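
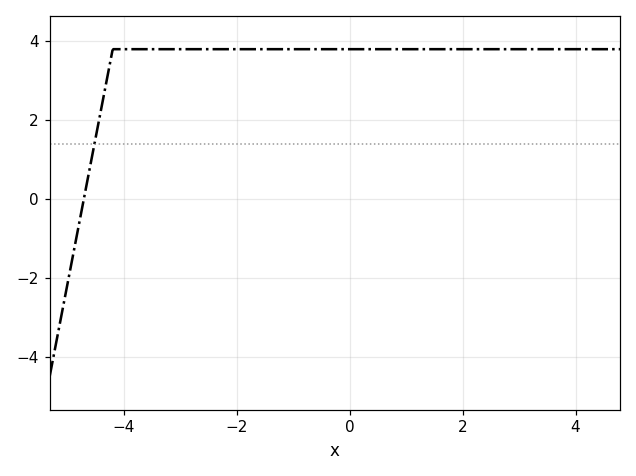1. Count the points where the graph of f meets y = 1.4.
1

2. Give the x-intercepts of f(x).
-4.71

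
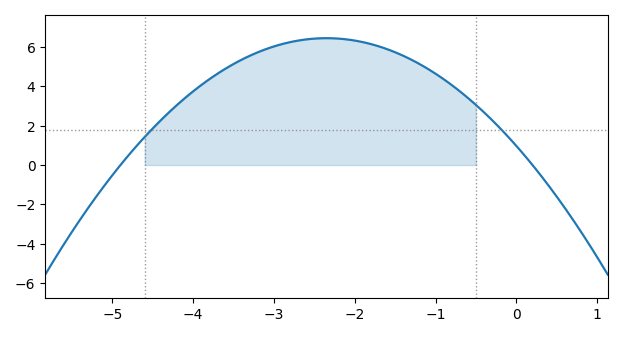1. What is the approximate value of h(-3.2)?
5.8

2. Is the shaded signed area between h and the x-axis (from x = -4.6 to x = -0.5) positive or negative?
positive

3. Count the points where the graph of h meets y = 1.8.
2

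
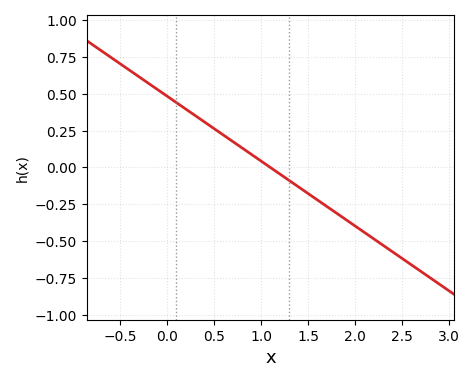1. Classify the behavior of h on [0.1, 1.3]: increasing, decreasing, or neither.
decreasing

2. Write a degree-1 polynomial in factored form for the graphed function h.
y = -0.44(x - 1.1)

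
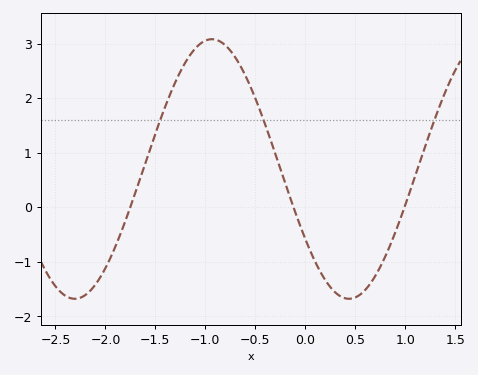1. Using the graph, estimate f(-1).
3.1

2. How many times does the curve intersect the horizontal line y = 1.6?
3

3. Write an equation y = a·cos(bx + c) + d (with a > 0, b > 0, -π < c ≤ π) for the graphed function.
y = 2.38cos(2.3x + 2.1) + 0.7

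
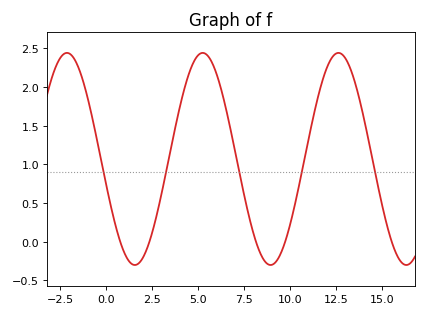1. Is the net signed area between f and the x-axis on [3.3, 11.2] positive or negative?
positive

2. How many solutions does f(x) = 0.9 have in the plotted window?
5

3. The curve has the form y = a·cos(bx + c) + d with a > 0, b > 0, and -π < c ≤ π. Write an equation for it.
y = 1.37cos(0.85x + 1.8) + 1.07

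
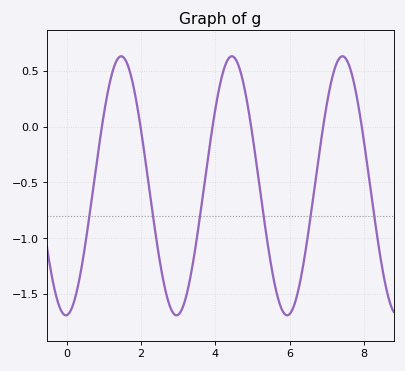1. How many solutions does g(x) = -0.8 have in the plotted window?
6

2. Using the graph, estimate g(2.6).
-1.38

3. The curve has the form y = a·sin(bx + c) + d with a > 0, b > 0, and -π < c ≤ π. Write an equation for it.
y = 1.16sin(2.11x - 1.52) - 0.53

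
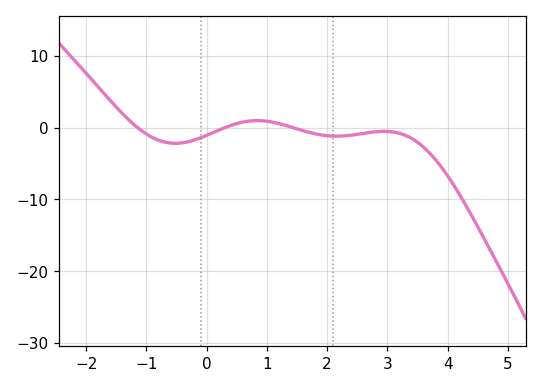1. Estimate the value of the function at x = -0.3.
-2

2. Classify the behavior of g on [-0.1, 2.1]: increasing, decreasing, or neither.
neither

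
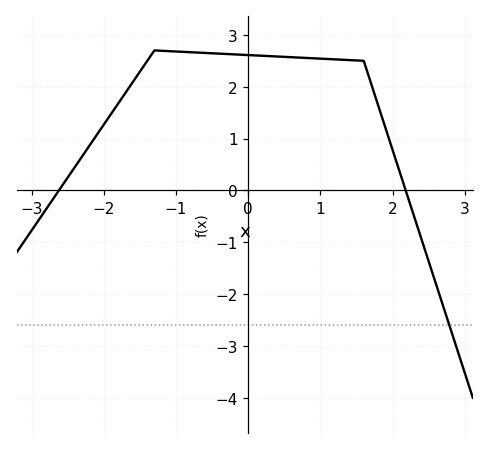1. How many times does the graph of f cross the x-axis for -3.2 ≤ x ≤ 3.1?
2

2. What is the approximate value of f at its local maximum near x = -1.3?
2.7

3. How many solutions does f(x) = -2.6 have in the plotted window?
1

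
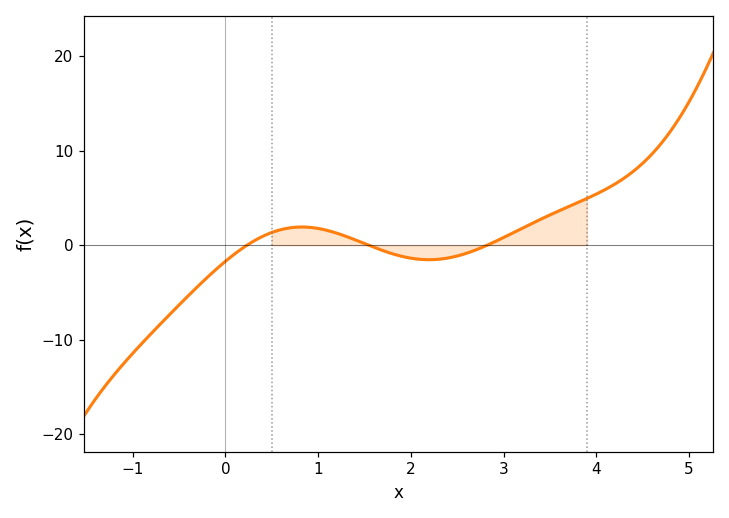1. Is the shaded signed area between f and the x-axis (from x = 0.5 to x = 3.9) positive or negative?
positive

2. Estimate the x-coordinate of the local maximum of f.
0.8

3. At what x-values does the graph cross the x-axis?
0.2, 1.5, 2.8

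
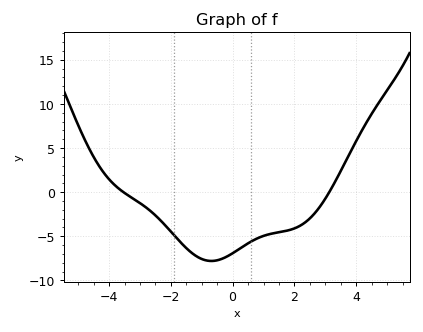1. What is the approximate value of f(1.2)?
-4.76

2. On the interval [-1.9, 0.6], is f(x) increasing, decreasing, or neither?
neither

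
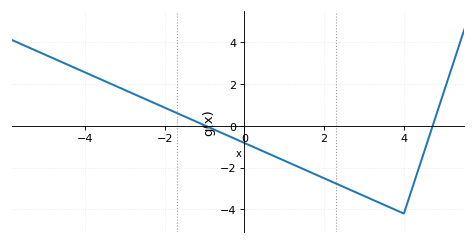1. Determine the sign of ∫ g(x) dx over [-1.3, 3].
negative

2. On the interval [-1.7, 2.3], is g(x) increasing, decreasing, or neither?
decreasing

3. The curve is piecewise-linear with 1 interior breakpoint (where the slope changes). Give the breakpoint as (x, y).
(4, -4.2)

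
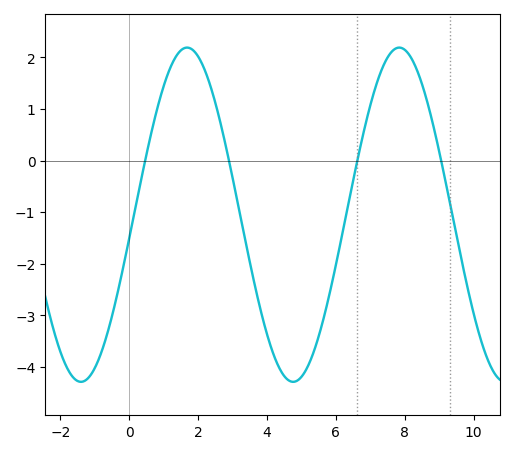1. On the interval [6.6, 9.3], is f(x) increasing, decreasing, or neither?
neither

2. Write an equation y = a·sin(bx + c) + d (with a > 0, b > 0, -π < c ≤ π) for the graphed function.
y = 3.24sin(1x - 0.14) - 1.05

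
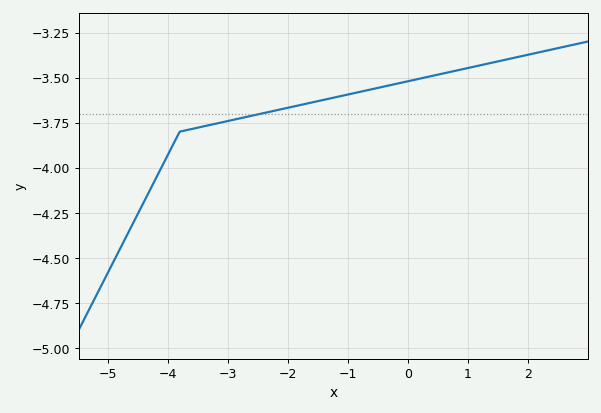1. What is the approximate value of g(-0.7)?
-3.57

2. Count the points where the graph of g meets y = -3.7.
1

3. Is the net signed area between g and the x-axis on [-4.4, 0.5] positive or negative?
negative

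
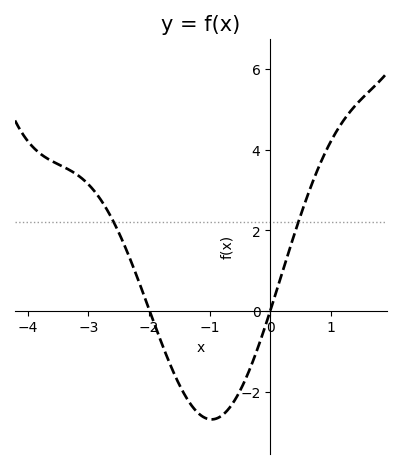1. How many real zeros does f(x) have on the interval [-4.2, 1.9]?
2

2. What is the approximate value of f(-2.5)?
2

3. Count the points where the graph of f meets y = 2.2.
2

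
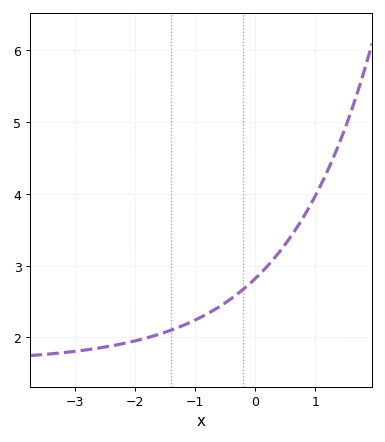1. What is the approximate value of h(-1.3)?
2.13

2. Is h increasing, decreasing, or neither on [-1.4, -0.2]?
increasing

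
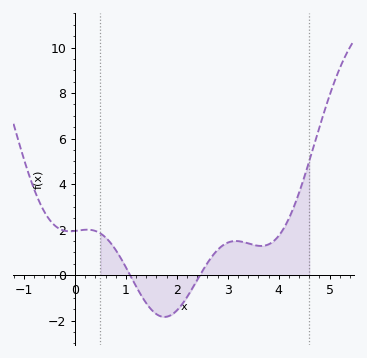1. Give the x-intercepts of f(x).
1.1, 2.5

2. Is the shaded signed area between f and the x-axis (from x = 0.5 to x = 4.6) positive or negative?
positive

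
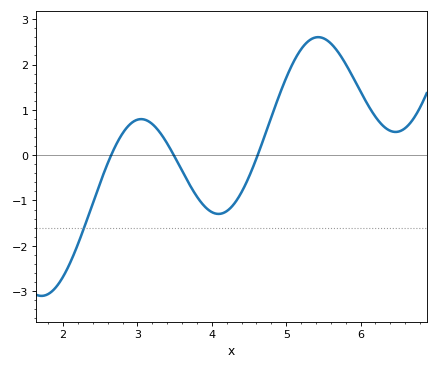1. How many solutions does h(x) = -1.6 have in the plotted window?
1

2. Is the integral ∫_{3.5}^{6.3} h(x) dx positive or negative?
positive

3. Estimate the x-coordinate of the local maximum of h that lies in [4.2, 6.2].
5.43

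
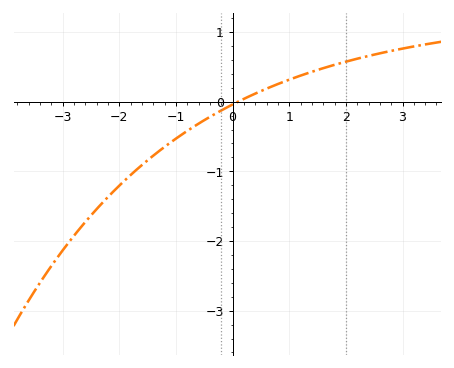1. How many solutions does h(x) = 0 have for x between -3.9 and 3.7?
1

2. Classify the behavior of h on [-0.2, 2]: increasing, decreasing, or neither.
increasing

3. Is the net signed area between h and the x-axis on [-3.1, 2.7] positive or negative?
negative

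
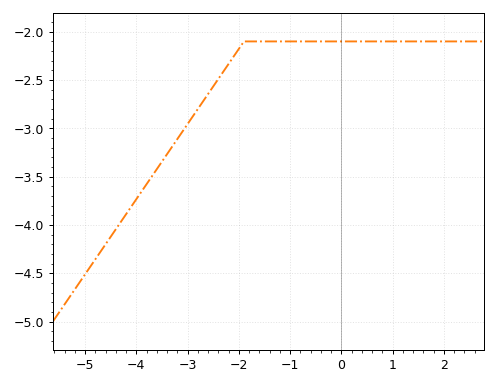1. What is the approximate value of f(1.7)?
-2.1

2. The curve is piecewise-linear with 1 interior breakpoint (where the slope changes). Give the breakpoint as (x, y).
(-1.9, -2.1)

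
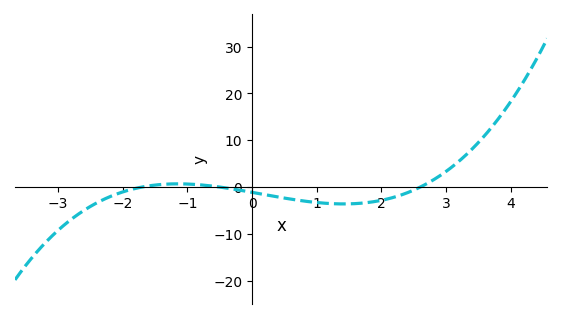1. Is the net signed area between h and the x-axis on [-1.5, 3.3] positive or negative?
negative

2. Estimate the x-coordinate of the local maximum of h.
-1.15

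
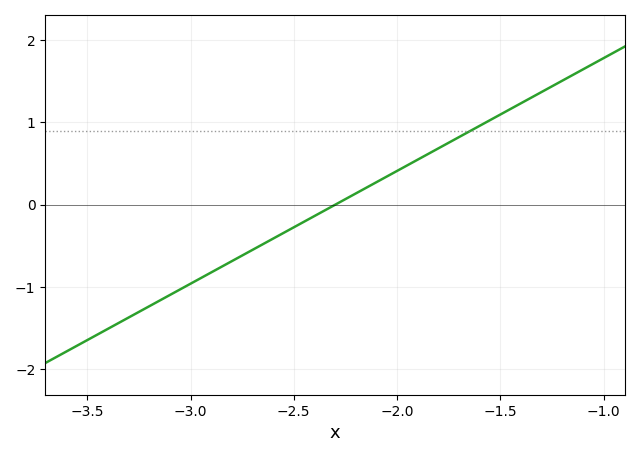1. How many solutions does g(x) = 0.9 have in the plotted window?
1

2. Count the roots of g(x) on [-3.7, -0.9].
1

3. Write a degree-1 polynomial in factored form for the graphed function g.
y = 1.37(x + 2.3)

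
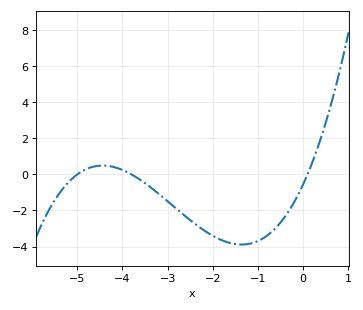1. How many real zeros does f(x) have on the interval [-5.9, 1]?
3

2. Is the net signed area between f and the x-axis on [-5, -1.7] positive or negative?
negative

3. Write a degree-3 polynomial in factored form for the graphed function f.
y = 0.3(x + 5)(x + 3.8)(x - 0.1)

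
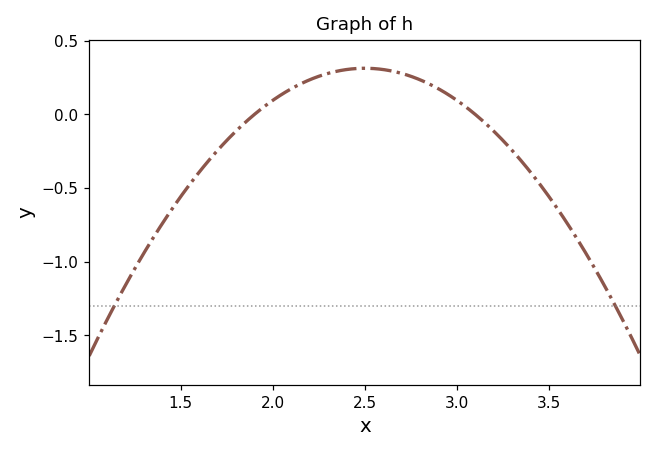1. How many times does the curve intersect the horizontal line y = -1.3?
2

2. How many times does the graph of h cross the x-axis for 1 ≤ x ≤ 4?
2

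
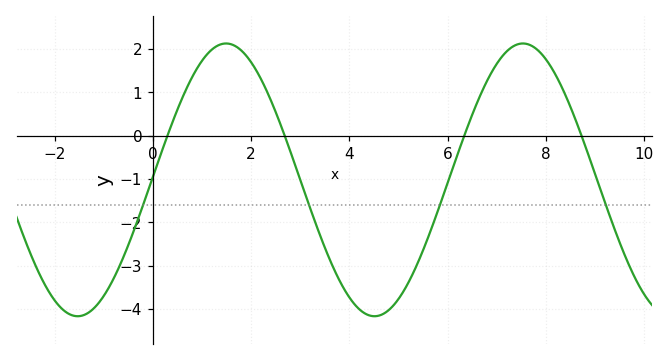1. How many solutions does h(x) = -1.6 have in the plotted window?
4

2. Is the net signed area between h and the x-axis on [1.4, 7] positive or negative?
negative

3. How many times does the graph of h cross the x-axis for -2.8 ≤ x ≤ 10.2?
4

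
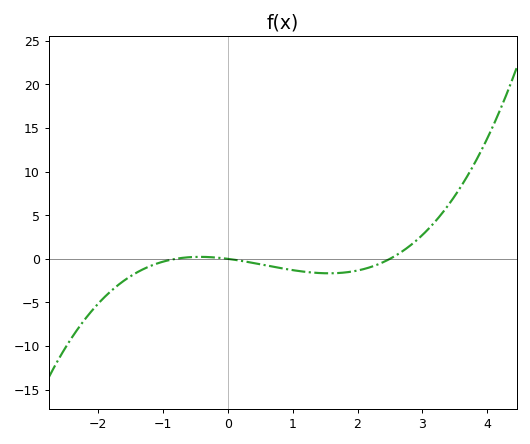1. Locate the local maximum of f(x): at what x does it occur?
-0.4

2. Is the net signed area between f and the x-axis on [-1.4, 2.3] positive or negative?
negative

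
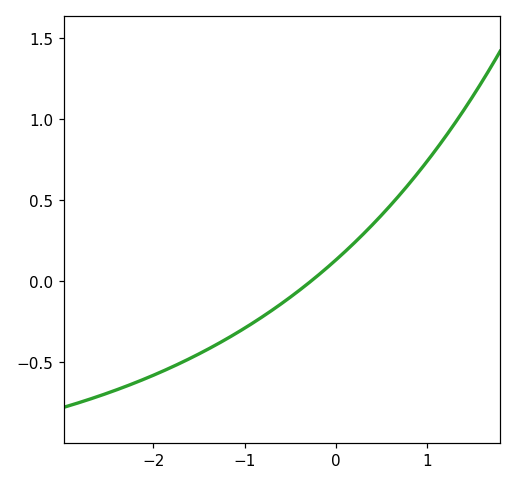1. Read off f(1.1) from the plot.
0.813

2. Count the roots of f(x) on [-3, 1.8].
1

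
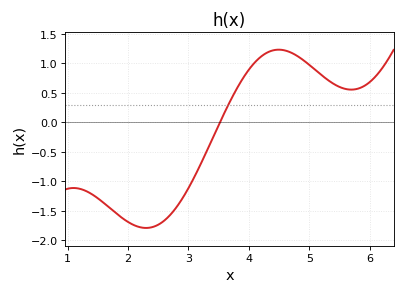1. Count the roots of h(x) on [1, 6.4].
1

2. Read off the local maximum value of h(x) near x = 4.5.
1.25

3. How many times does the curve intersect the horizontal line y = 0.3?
1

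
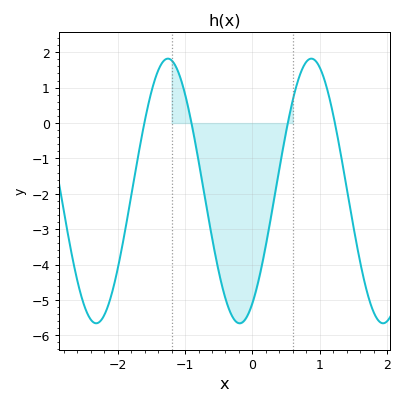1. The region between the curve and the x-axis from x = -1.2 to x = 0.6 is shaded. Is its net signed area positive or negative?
negative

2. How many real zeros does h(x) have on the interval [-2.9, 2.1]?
4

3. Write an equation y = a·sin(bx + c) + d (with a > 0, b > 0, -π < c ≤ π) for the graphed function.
y = 3.74sin(3x - 1) - 1.92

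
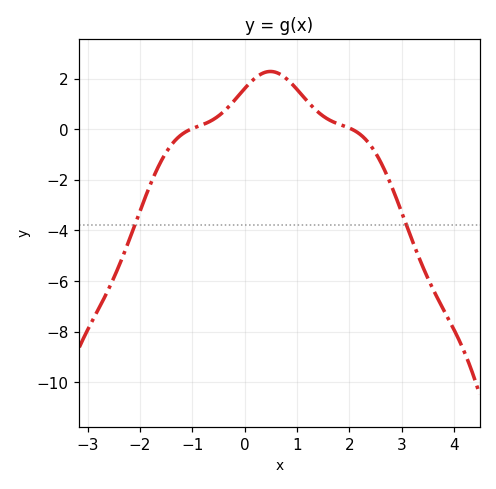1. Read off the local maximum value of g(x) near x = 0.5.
2.2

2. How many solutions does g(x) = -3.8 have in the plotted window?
2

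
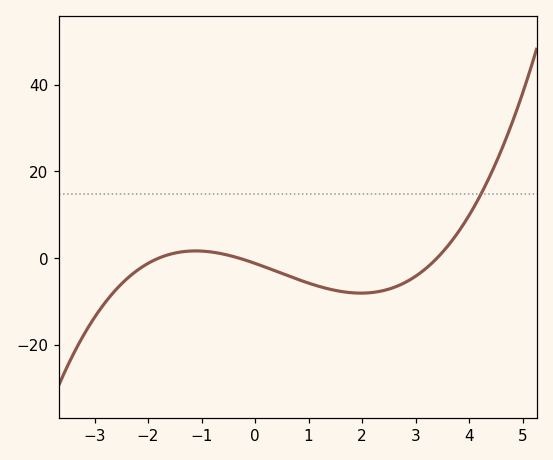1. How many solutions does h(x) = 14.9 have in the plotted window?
1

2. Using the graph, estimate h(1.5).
-8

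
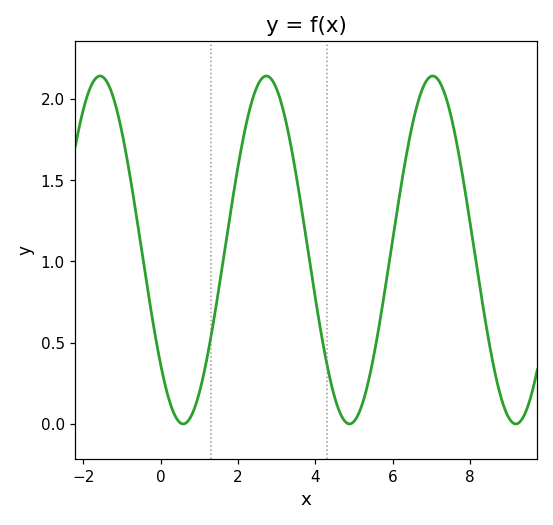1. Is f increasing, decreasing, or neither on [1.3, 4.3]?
neither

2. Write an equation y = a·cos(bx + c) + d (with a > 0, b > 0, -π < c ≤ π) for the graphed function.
y = 1.07cos(1.5x + 2.3) + 1.07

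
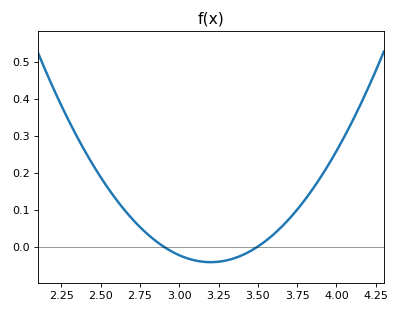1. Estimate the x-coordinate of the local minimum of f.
3.2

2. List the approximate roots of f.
2.9, 3.5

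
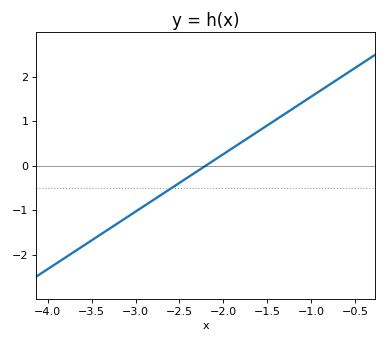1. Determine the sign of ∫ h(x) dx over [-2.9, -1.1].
positive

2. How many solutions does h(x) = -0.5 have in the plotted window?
1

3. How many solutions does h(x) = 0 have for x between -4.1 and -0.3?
1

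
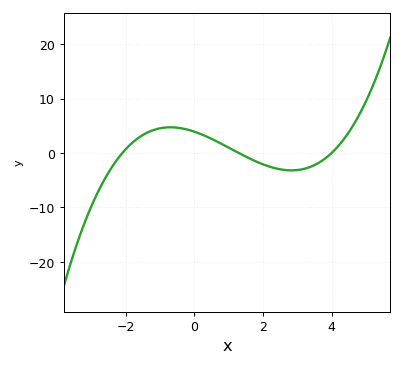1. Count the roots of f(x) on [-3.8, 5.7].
3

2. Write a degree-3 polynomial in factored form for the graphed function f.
y = 0.36(x + 2.1)(x - 1.3)(x - 4)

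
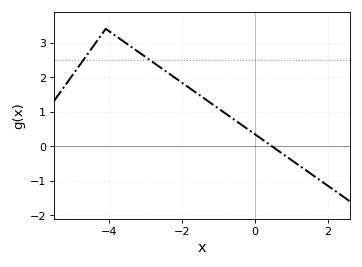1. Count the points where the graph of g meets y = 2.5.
2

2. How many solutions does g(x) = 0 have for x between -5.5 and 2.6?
1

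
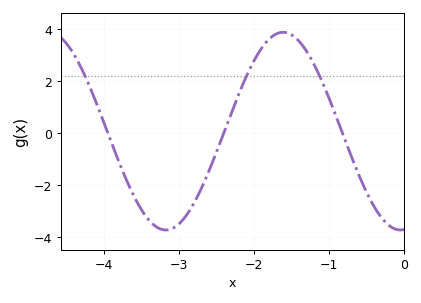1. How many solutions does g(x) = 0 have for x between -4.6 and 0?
3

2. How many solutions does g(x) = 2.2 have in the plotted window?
3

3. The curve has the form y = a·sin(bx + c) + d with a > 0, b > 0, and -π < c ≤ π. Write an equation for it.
y = 3.81sin(2x - 1.5) + 0.07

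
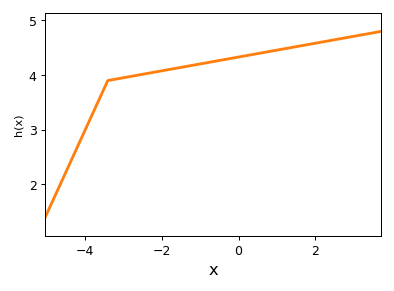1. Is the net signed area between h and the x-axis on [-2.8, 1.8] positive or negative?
positive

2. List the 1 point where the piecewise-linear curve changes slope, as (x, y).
(-3.4, 3.9)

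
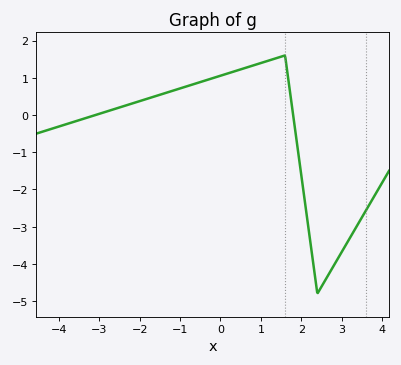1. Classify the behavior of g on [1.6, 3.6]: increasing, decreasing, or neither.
neither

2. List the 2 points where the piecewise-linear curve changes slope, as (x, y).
(1.6, 1.6); (2.4, -4.8)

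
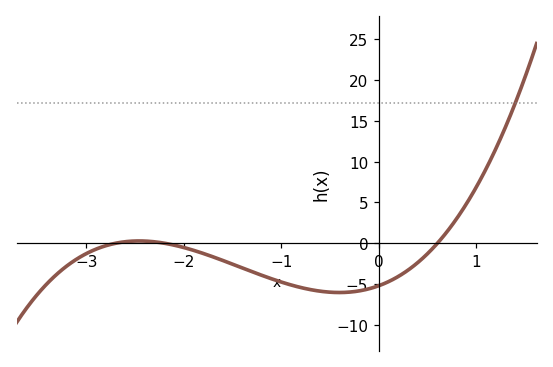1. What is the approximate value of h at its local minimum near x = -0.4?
-6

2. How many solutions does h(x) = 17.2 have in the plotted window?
1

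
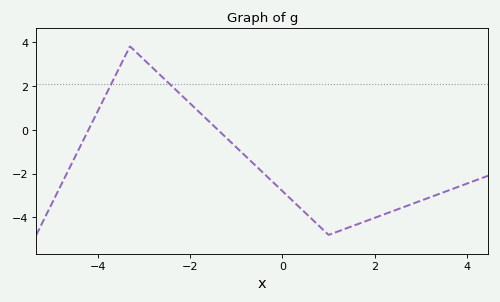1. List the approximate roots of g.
-4.2, -1.4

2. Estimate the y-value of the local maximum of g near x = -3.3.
3.8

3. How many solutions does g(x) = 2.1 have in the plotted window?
2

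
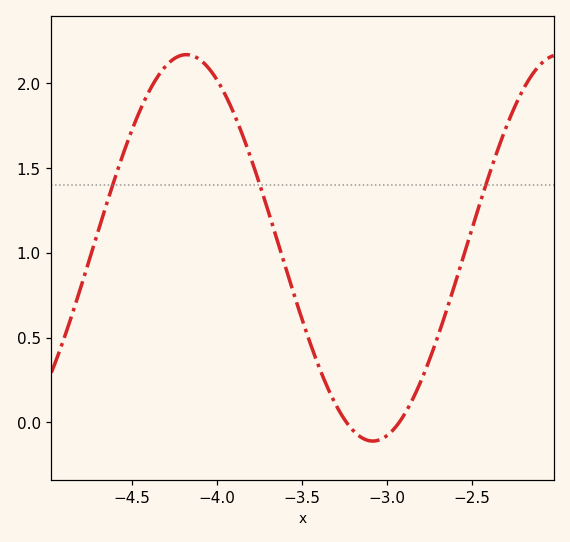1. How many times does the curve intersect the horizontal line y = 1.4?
3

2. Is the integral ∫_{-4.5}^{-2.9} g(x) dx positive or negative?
positive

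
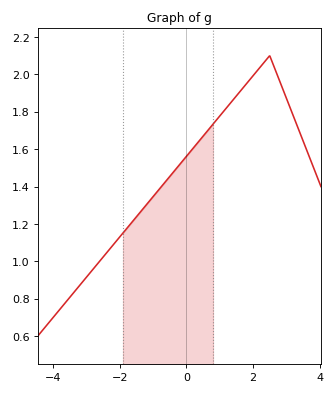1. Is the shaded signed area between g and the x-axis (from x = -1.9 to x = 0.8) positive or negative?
positive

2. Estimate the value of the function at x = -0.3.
1.5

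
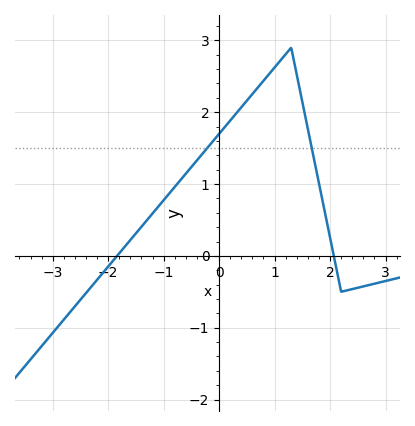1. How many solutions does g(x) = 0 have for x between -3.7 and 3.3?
2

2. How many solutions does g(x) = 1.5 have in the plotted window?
2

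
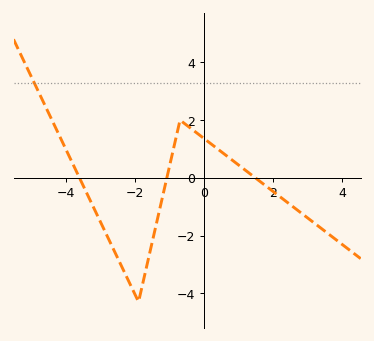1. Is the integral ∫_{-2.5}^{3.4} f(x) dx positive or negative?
negative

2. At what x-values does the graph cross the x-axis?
-3.61, -1.08, 1.48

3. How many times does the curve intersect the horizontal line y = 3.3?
1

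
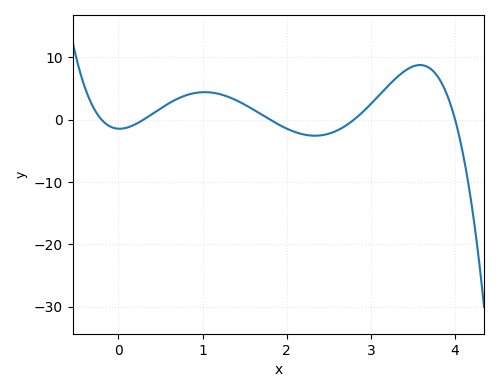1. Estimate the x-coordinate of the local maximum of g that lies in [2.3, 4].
3.58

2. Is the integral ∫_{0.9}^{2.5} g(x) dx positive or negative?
positive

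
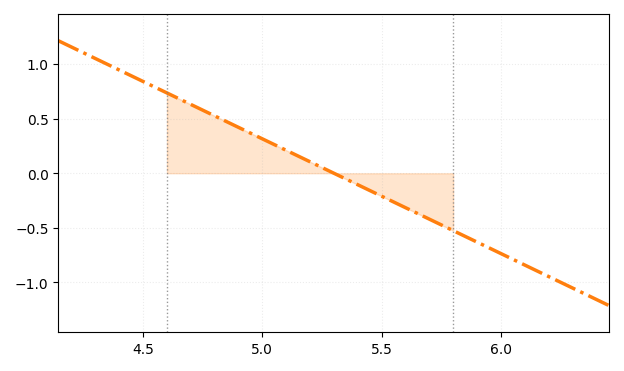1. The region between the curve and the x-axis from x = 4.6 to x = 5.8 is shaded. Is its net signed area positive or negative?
positive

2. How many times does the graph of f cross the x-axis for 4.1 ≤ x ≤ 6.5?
1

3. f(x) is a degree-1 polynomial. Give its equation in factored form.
y = -1.05(x - 5.3)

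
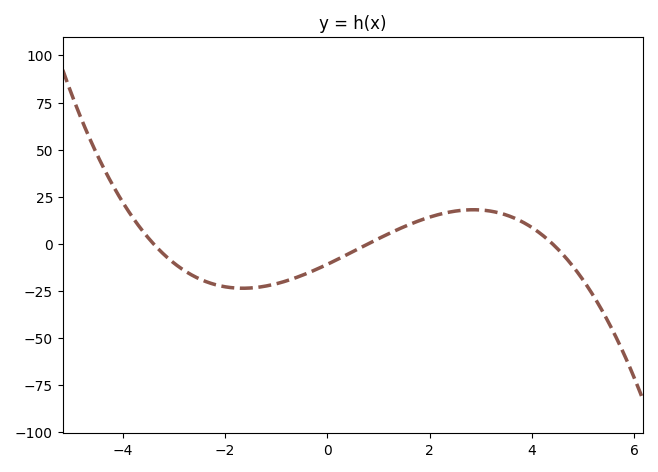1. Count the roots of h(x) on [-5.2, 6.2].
3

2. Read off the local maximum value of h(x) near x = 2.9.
20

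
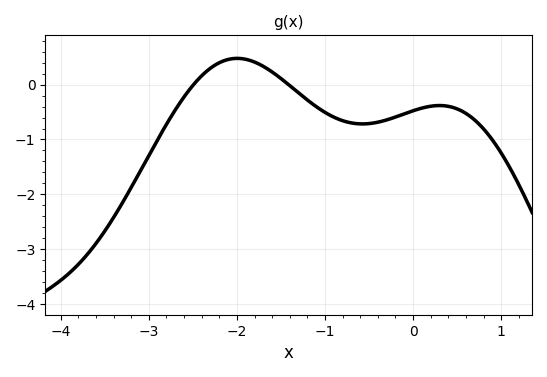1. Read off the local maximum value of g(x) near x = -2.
0.5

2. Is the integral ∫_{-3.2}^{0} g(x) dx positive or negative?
negative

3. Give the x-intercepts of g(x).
-2.5, -1.4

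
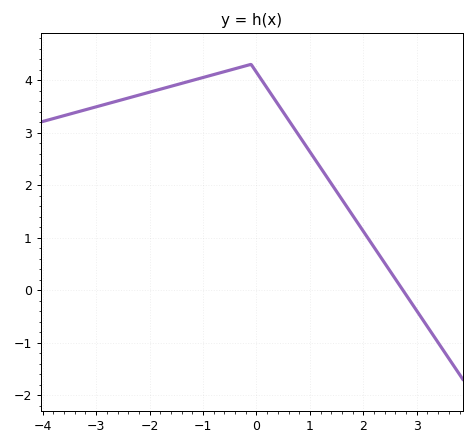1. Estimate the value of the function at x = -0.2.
4.3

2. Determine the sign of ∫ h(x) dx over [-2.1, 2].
positive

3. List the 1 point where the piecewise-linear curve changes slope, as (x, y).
(-0.1, 4.3)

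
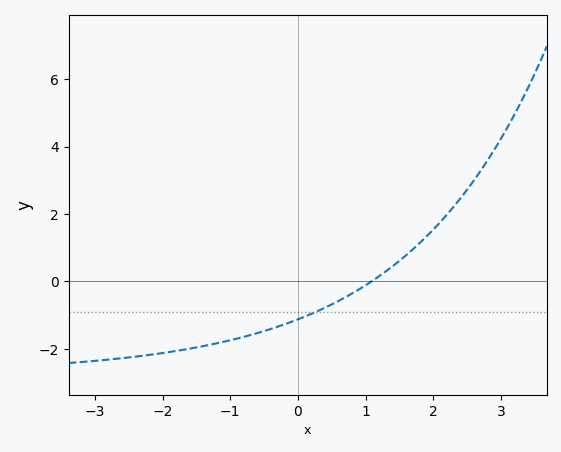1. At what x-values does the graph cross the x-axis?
1.1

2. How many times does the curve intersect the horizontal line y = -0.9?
1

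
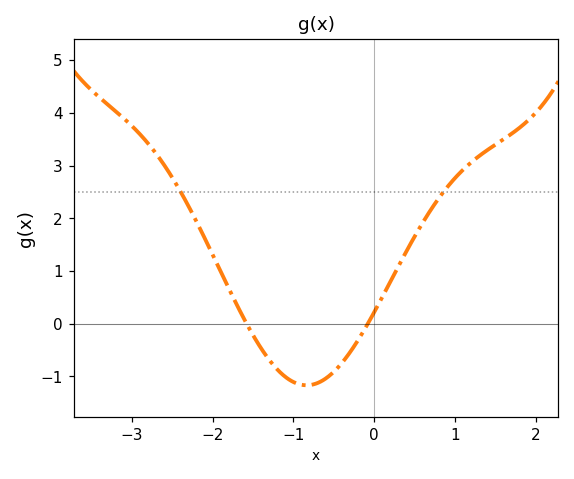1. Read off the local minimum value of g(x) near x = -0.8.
-1.17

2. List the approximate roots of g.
-1.58, -0.08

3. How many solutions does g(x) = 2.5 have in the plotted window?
2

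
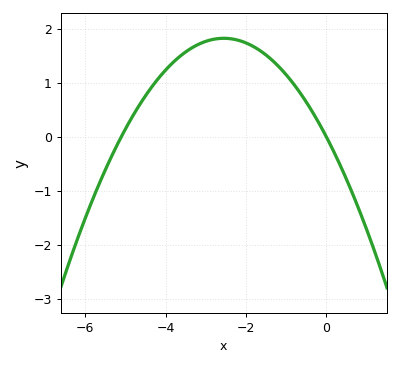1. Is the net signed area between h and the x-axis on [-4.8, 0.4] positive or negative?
positive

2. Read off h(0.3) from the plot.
-0.454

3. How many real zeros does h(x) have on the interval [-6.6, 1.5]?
2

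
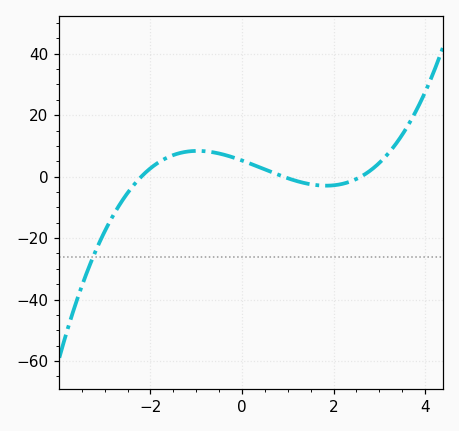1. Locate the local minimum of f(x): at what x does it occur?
1.8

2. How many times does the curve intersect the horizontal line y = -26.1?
1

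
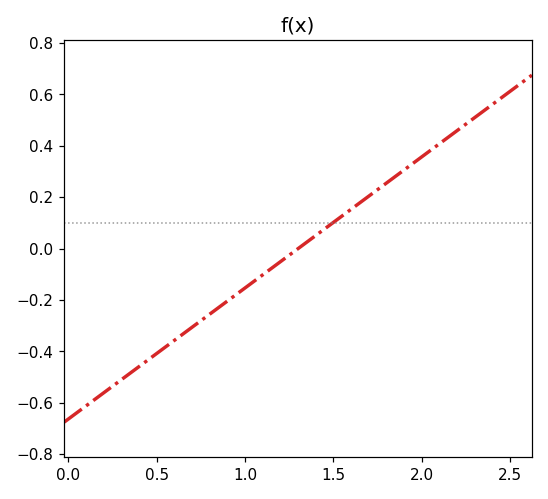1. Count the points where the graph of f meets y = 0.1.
1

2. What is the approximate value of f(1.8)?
0.26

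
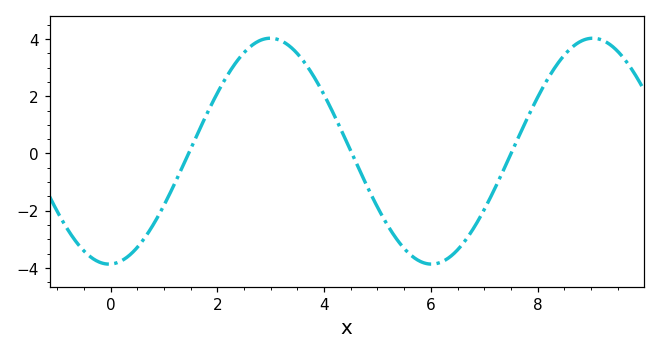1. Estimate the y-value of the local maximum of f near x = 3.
4.03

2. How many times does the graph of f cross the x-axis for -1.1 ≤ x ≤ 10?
3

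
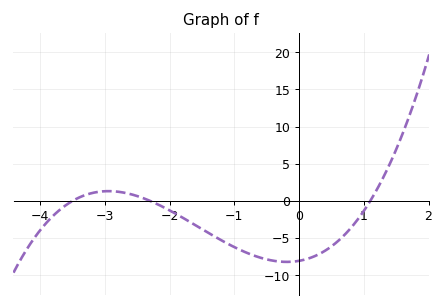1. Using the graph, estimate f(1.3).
3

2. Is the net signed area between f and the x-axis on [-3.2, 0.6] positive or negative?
negative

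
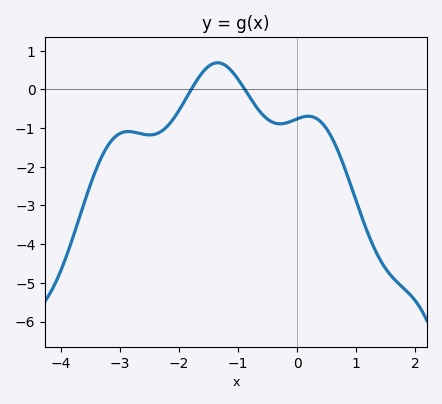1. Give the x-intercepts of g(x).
-1.79, -0.89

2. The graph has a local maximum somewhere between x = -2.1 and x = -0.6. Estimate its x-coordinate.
-1.35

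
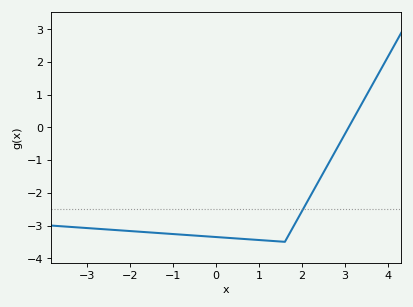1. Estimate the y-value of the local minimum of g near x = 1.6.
-3.5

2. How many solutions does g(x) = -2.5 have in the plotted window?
1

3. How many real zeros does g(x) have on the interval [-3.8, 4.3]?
1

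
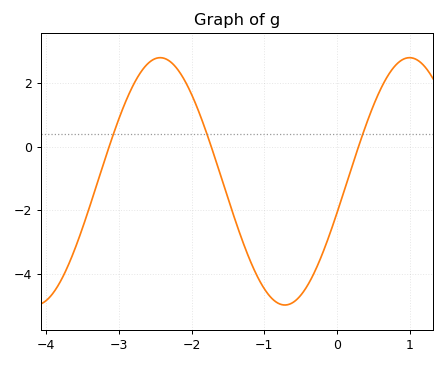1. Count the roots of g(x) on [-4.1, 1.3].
3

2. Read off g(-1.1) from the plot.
-4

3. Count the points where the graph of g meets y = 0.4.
3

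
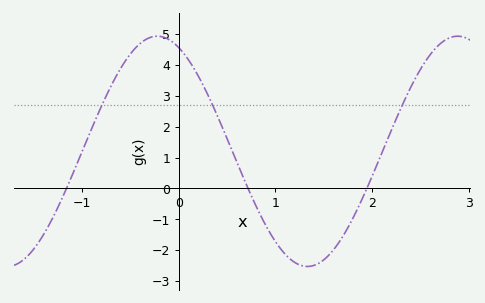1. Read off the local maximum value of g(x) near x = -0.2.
4.93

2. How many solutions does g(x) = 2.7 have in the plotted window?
3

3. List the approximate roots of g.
-1.16, 0.717, 1.95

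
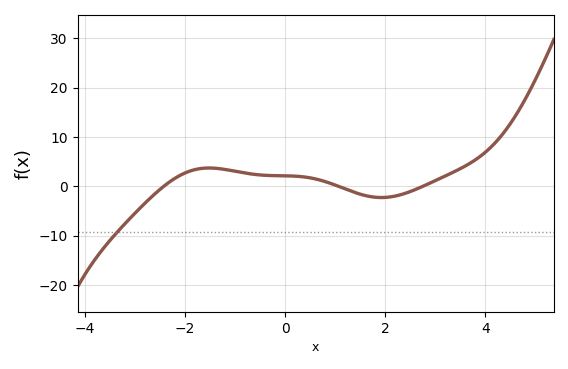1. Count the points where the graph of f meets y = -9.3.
1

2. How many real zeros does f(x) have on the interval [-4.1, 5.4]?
3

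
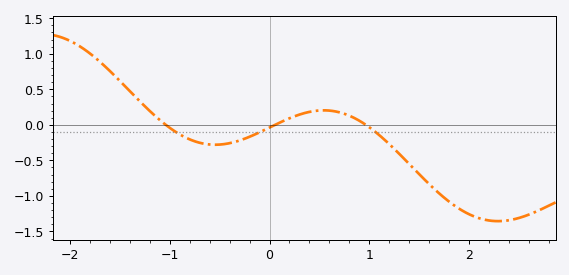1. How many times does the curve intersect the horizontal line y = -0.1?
3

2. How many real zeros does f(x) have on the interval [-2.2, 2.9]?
3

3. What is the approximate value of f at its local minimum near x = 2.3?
-1.36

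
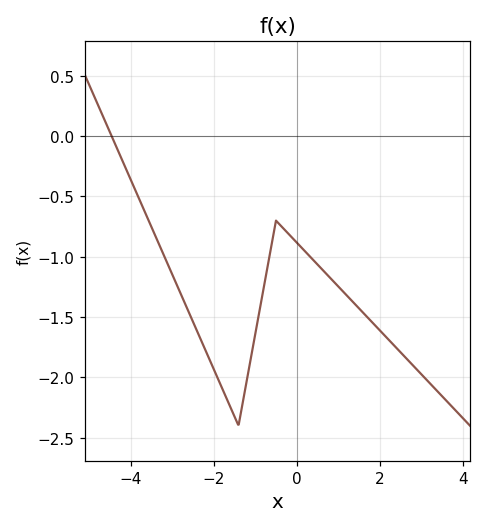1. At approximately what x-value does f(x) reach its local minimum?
-1.4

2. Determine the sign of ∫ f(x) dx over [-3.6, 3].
negative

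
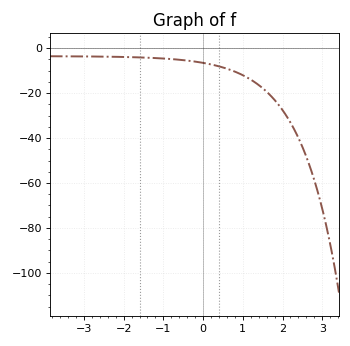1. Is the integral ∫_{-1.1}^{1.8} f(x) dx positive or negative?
negative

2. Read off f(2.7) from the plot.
-53.3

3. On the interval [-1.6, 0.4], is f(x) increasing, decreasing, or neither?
decreasing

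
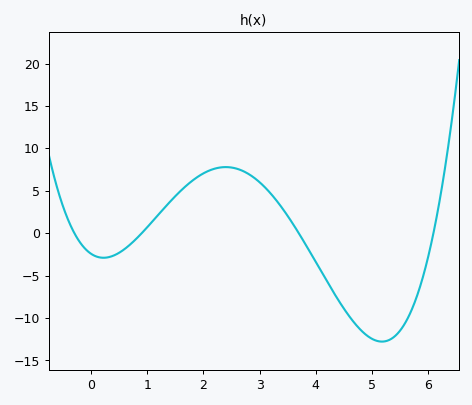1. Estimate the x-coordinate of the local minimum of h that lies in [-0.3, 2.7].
0.218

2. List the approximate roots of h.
-0.3, 0.9, 3.7, 6.1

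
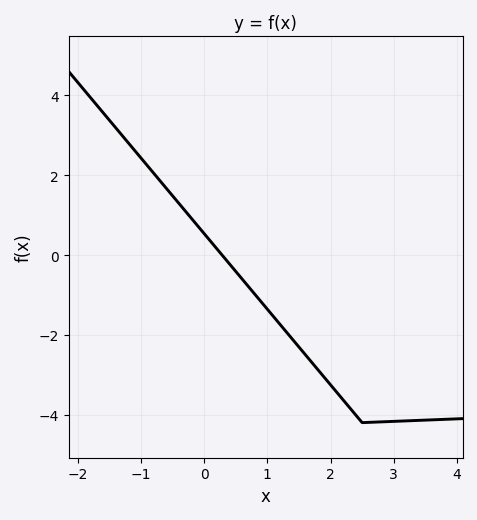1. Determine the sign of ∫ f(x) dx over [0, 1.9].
negative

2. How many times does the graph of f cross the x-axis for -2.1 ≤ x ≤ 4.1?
1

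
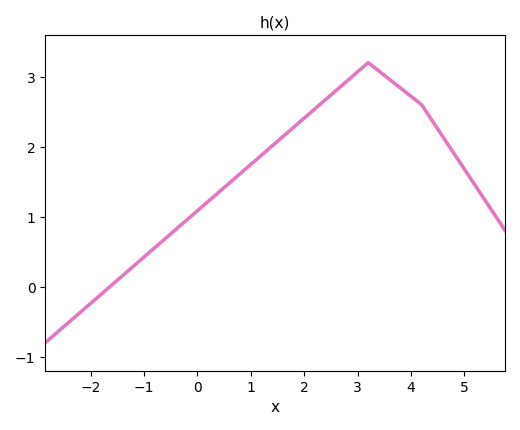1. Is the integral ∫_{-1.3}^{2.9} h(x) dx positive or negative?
positive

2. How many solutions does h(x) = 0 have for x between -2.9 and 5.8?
1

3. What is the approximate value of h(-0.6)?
0.688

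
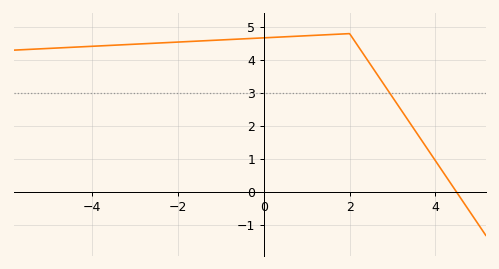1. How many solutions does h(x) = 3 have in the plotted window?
1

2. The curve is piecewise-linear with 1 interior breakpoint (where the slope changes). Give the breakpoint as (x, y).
(2, 4.8)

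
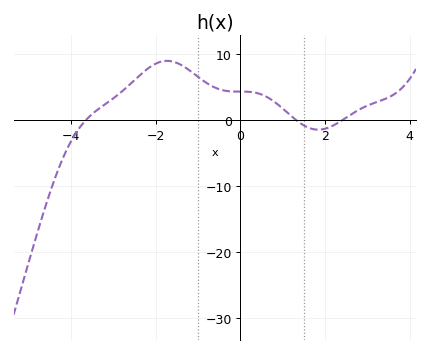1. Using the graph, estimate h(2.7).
1.21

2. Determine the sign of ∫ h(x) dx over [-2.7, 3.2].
positive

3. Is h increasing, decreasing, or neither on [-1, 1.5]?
neither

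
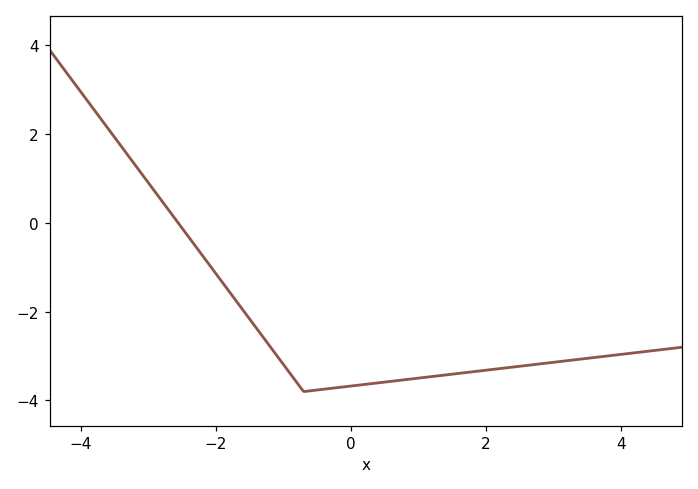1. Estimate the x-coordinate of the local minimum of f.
-0.6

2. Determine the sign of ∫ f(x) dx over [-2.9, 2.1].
negative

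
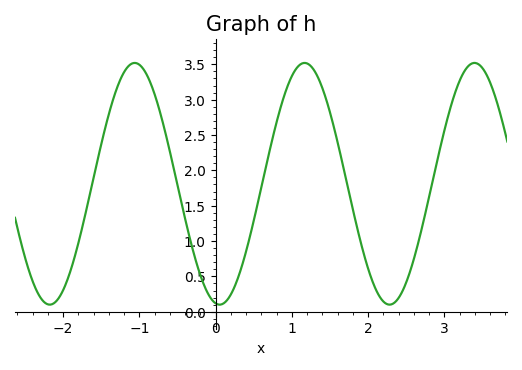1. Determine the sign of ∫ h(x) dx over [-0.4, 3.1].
positive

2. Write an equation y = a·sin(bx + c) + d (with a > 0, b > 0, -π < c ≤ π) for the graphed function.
y = 1.71sin(2.8x - 1.7) + 1.81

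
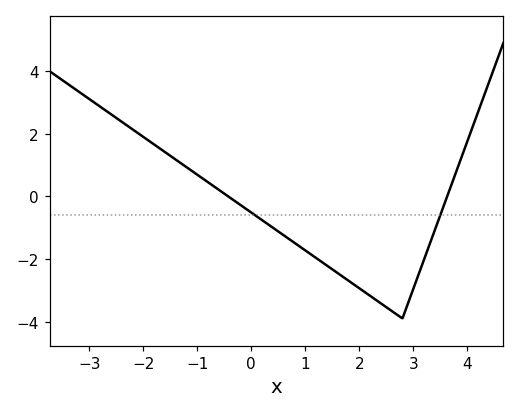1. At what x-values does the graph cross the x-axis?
-0.4, 3.6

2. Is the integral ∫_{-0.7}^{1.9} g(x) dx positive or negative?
negative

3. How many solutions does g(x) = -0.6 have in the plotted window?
2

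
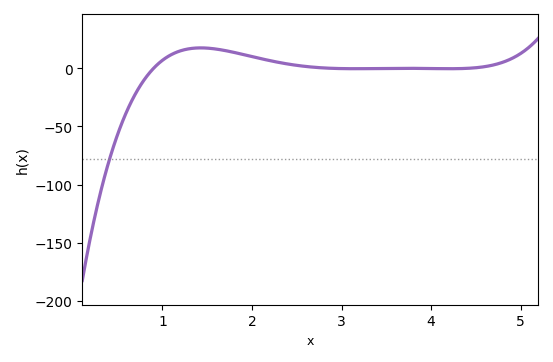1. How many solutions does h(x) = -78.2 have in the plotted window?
1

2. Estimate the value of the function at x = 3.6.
0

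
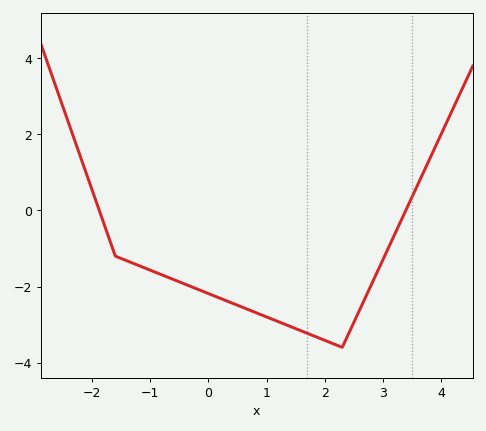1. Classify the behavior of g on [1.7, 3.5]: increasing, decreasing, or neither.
neither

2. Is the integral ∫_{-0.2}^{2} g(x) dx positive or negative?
negative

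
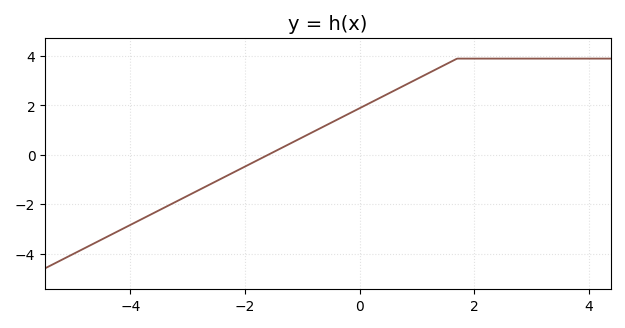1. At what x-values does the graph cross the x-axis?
-1.6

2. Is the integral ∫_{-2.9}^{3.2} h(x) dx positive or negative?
positive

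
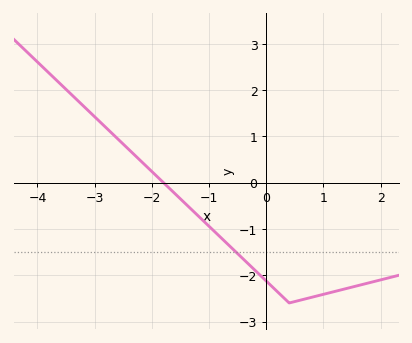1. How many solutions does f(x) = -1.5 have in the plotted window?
1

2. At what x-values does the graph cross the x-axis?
-1.8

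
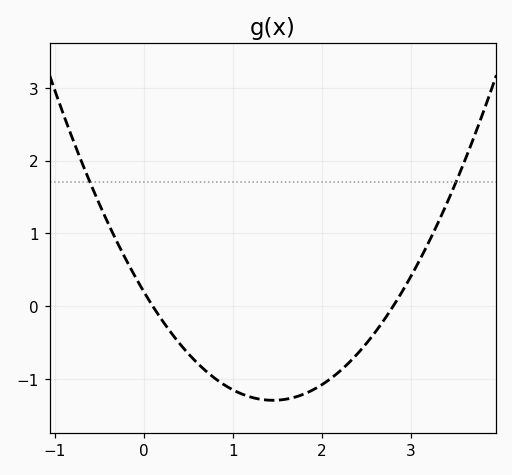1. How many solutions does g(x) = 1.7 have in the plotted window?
2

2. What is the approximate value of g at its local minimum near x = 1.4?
-1.3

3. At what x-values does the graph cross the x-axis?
0.1, 2.8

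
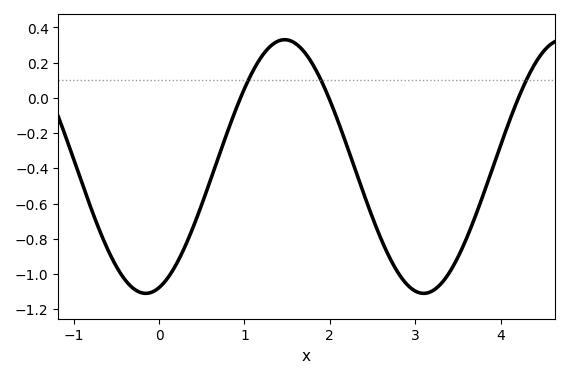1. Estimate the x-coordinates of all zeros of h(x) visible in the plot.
0.955, 1.99, 4.21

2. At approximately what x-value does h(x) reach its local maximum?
1.47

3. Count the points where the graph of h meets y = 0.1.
3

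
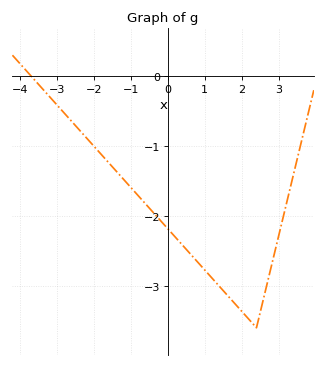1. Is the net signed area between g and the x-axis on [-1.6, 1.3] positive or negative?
negative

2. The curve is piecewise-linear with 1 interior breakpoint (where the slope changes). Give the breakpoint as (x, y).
(2.4, -3.6)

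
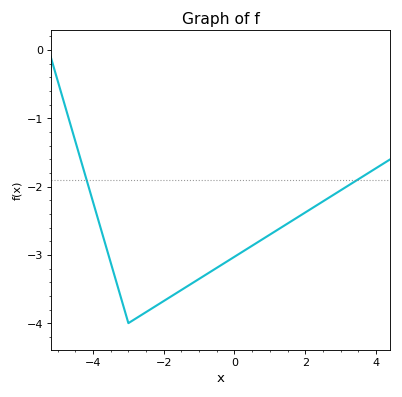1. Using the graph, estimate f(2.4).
-2.25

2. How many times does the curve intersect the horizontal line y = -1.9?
2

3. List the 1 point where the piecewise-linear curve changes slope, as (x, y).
(-3, -4)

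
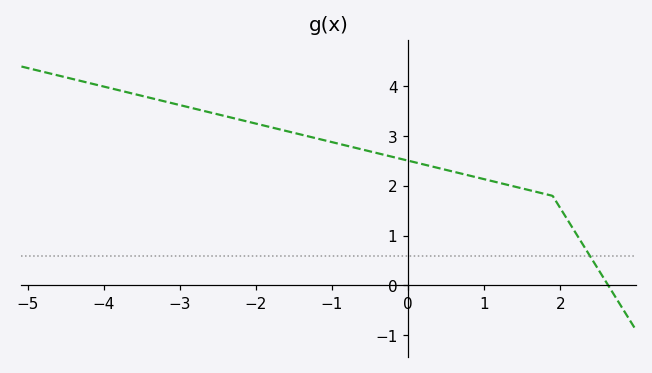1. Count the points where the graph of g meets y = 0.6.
1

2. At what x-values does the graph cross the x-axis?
2.63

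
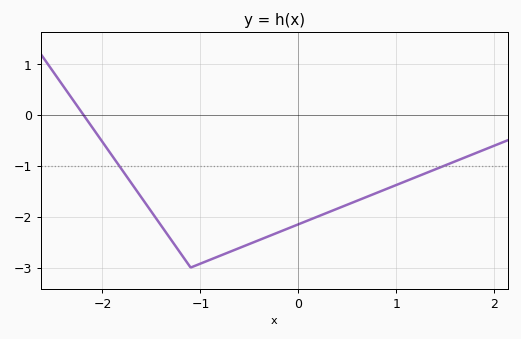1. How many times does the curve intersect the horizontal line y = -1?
2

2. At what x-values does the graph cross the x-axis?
-2.19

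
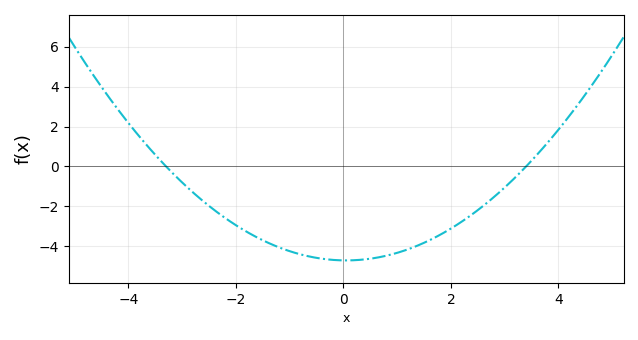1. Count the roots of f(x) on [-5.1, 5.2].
2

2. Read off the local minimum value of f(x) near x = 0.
-4.71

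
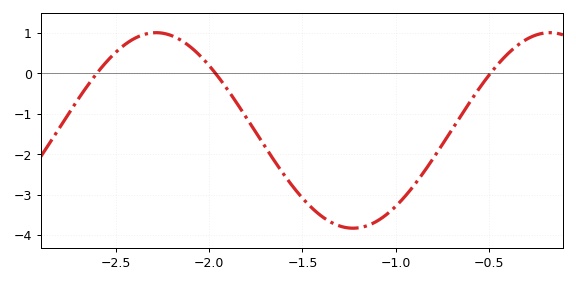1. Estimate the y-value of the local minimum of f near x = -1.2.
-3.8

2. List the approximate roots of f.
-2.6, -1.95, -0.5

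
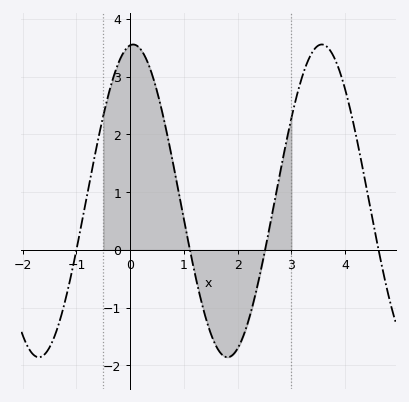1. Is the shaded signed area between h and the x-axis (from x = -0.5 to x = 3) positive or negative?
positive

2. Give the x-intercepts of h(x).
-1, 1.11, 2.51, 4.62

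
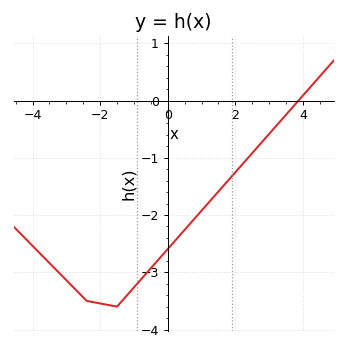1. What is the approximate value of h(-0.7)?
-3.06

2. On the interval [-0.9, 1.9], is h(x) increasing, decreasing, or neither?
increasing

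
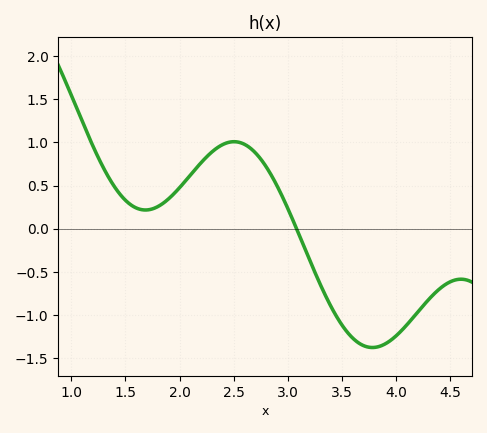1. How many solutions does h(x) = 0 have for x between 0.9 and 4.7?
1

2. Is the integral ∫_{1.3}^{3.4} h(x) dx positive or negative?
positive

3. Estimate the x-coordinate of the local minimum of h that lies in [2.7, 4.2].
3.78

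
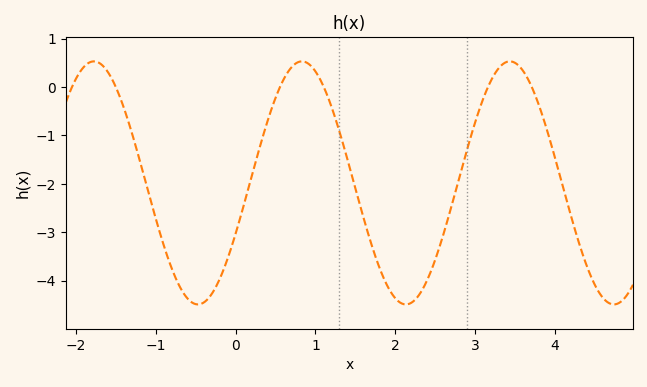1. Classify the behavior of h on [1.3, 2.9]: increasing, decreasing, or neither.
neither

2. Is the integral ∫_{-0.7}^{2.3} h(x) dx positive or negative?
negative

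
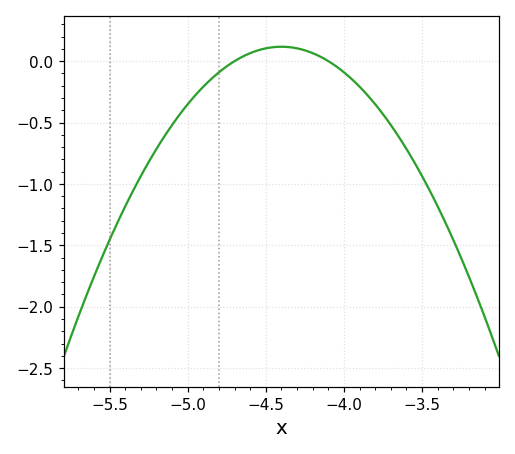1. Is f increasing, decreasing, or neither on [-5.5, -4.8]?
increasing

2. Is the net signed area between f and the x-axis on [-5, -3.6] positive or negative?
negative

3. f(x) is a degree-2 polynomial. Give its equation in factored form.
y = -1.3(x + 4.7)(x + 4.1)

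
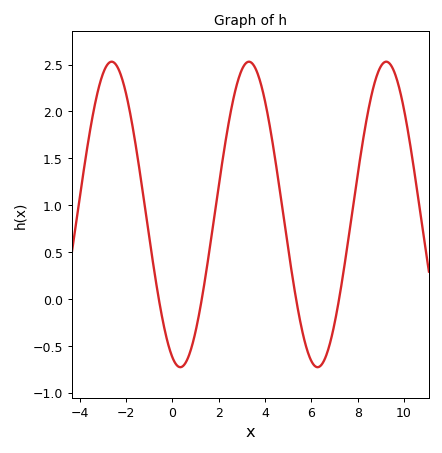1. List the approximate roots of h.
-0.6, 1.2, 5.4, 7.2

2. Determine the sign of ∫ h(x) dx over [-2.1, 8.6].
positive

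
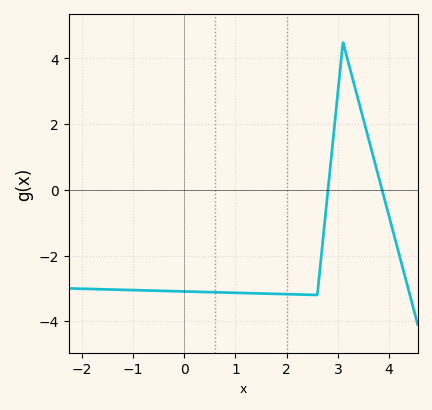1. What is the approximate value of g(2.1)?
-3.18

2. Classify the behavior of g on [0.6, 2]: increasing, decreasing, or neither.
decreasing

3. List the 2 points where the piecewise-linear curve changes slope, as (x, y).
(2.6, -3.2); (3.1, 4.5)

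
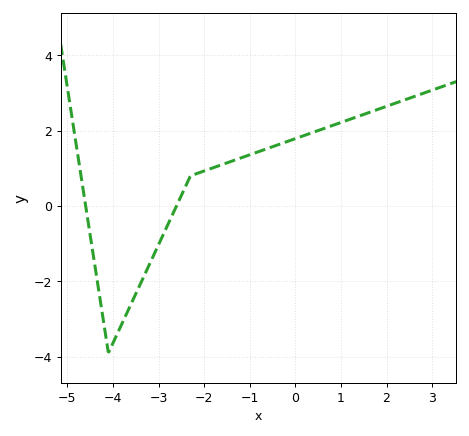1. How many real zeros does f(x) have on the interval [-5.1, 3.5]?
2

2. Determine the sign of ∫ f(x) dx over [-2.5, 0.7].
positive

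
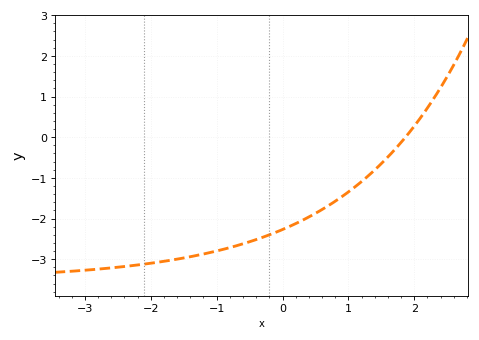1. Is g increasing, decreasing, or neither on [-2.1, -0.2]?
increasing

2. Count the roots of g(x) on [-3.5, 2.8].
1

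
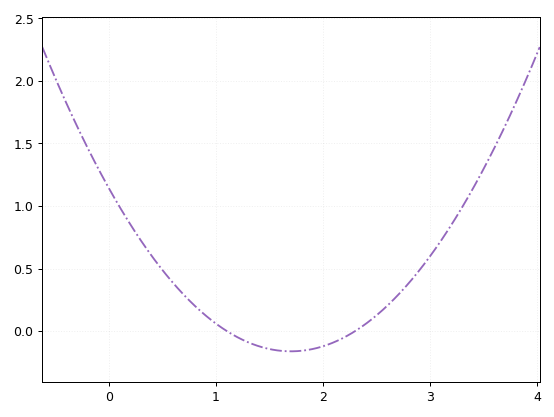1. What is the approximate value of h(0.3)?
0.72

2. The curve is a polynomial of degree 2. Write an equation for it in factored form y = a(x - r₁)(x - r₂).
y = 0.45(x - 1.1)(x - 2.3)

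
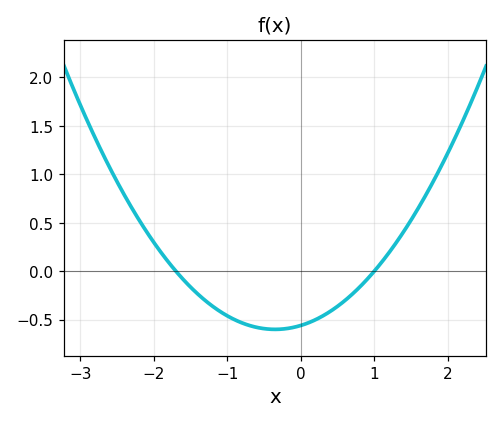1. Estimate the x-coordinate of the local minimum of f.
-0.35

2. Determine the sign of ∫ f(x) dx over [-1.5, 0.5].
negative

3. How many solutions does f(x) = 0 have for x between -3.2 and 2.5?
2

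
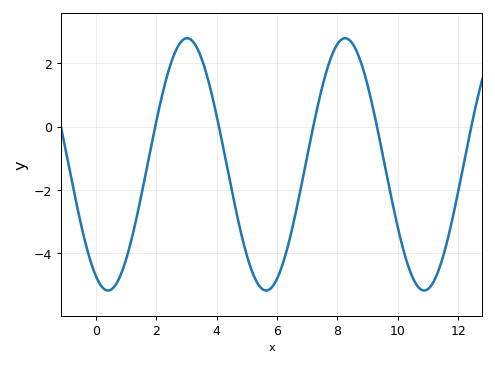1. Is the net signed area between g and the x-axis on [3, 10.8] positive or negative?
negative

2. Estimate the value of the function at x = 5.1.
-4.38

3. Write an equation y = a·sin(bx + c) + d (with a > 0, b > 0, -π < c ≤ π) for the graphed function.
y = 3.98sin(1.2x - 2.05) - 1.19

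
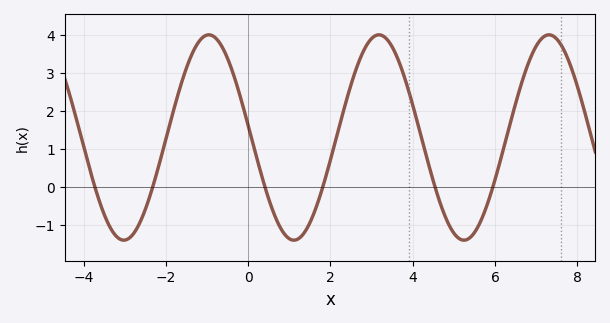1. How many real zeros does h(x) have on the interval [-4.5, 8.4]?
6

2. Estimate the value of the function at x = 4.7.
-0.524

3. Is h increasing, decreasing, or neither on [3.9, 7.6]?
neither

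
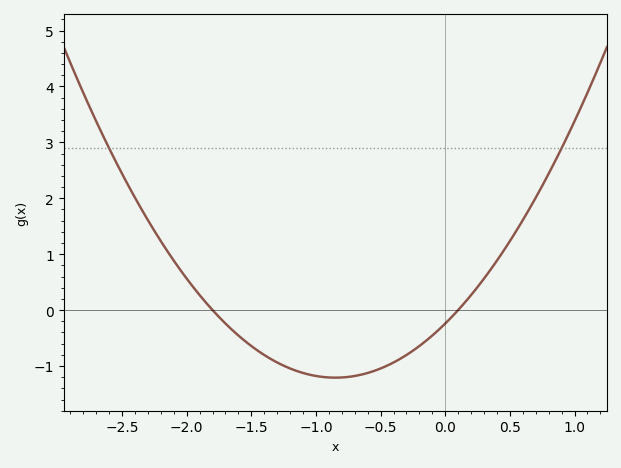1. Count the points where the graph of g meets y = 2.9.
2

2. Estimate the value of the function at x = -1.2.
-1.05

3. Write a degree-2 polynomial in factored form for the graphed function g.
y = 1.34(x + 1.8)(x - 0.1)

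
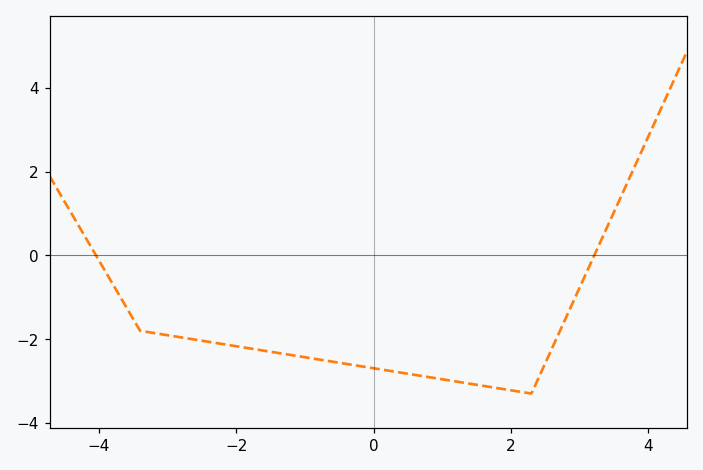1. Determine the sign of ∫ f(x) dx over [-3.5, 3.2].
negative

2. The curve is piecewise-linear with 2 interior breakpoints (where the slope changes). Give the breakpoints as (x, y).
(-3.4, -1.8); (2.3, -3.3)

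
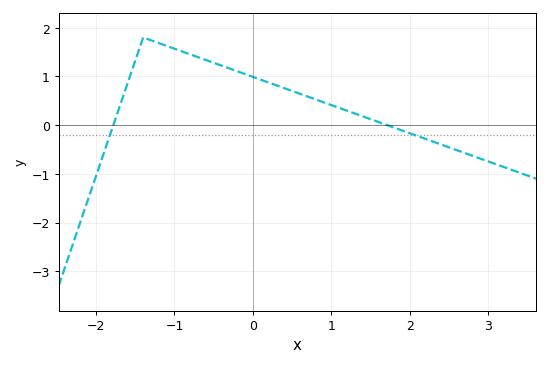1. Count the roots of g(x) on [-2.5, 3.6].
2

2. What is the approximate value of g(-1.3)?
1.7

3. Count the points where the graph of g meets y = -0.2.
2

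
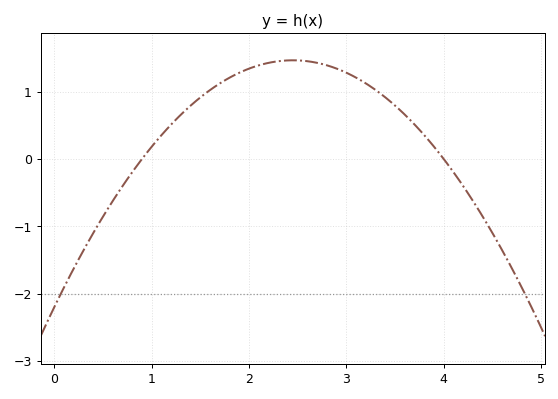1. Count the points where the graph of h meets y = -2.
2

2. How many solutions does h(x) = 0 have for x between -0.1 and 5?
2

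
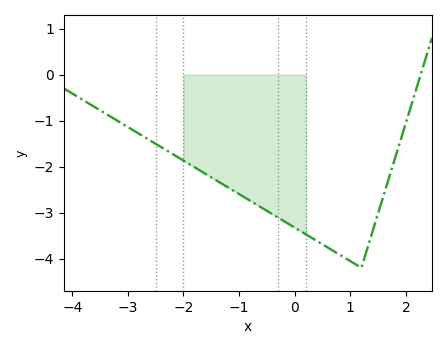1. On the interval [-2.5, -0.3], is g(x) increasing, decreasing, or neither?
decreasing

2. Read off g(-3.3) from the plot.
-0.9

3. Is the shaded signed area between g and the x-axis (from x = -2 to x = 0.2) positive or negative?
negative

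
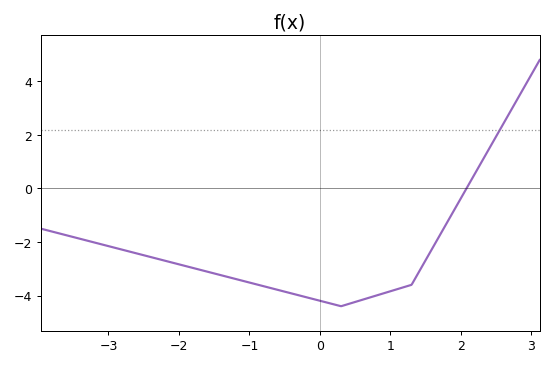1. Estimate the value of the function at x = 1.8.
-1.2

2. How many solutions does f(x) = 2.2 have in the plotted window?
1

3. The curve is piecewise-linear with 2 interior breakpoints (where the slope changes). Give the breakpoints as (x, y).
(0.3, -4.4); (1.3, -3.6)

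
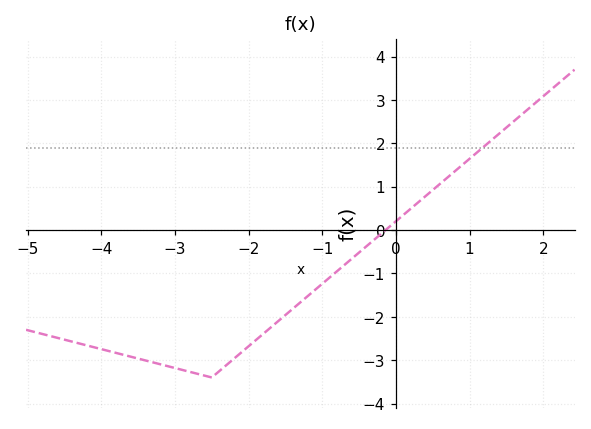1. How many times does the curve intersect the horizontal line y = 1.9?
1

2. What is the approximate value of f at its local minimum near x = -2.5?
-3.4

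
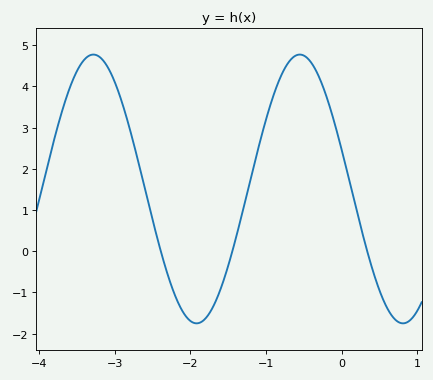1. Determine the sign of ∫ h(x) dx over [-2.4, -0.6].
positive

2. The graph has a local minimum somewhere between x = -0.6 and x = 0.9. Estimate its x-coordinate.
0.8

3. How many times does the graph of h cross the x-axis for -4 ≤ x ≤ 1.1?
3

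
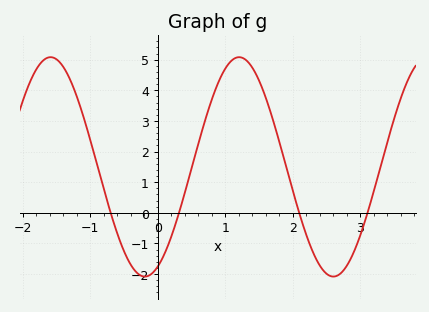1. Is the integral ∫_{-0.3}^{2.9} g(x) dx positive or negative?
positive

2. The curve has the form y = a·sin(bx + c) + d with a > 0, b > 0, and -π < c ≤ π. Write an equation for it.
y = 3.58sin(2.25x - 1.14) + 1.5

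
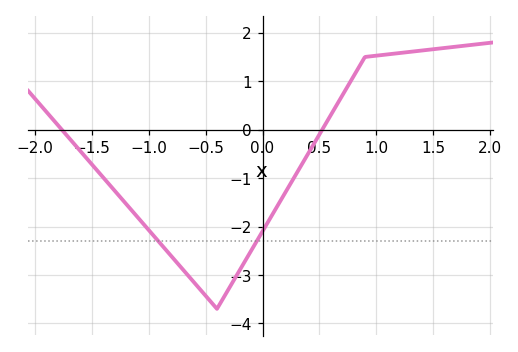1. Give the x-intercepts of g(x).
-1.76, 0.525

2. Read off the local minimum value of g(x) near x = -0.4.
-3.7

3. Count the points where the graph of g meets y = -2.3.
2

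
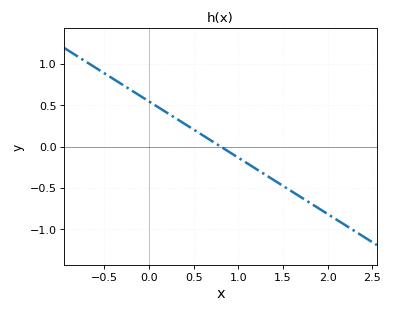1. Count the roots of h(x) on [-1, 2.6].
1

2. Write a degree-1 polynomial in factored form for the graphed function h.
y = -0.68(x - 0.8)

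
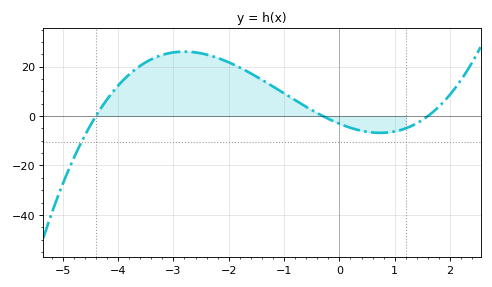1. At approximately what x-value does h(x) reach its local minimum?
0.737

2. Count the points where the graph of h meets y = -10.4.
1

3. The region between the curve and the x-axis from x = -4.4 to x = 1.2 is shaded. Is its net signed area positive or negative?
positive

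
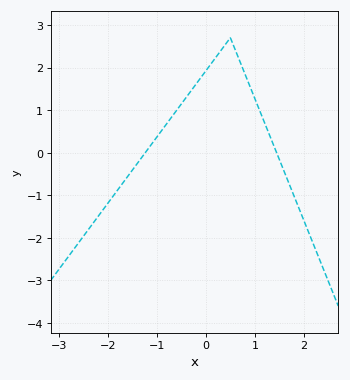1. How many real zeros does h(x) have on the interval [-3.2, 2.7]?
2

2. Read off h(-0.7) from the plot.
0.832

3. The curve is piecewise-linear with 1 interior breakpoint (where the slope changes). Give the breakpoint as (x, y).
(0.5, 2.7)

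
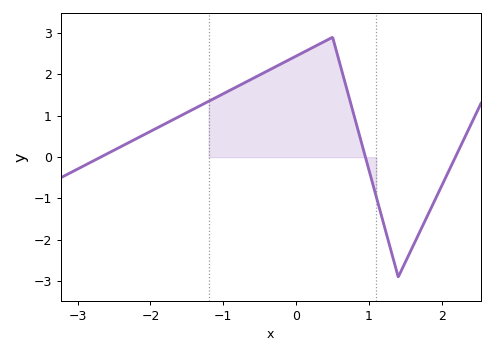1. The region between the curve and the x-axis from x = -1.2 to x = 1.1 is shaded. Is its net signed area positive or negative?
positive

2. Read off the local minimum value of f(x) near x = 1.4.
-2.89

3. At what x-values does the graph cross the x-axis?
-2.68, 0.95, 2.18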